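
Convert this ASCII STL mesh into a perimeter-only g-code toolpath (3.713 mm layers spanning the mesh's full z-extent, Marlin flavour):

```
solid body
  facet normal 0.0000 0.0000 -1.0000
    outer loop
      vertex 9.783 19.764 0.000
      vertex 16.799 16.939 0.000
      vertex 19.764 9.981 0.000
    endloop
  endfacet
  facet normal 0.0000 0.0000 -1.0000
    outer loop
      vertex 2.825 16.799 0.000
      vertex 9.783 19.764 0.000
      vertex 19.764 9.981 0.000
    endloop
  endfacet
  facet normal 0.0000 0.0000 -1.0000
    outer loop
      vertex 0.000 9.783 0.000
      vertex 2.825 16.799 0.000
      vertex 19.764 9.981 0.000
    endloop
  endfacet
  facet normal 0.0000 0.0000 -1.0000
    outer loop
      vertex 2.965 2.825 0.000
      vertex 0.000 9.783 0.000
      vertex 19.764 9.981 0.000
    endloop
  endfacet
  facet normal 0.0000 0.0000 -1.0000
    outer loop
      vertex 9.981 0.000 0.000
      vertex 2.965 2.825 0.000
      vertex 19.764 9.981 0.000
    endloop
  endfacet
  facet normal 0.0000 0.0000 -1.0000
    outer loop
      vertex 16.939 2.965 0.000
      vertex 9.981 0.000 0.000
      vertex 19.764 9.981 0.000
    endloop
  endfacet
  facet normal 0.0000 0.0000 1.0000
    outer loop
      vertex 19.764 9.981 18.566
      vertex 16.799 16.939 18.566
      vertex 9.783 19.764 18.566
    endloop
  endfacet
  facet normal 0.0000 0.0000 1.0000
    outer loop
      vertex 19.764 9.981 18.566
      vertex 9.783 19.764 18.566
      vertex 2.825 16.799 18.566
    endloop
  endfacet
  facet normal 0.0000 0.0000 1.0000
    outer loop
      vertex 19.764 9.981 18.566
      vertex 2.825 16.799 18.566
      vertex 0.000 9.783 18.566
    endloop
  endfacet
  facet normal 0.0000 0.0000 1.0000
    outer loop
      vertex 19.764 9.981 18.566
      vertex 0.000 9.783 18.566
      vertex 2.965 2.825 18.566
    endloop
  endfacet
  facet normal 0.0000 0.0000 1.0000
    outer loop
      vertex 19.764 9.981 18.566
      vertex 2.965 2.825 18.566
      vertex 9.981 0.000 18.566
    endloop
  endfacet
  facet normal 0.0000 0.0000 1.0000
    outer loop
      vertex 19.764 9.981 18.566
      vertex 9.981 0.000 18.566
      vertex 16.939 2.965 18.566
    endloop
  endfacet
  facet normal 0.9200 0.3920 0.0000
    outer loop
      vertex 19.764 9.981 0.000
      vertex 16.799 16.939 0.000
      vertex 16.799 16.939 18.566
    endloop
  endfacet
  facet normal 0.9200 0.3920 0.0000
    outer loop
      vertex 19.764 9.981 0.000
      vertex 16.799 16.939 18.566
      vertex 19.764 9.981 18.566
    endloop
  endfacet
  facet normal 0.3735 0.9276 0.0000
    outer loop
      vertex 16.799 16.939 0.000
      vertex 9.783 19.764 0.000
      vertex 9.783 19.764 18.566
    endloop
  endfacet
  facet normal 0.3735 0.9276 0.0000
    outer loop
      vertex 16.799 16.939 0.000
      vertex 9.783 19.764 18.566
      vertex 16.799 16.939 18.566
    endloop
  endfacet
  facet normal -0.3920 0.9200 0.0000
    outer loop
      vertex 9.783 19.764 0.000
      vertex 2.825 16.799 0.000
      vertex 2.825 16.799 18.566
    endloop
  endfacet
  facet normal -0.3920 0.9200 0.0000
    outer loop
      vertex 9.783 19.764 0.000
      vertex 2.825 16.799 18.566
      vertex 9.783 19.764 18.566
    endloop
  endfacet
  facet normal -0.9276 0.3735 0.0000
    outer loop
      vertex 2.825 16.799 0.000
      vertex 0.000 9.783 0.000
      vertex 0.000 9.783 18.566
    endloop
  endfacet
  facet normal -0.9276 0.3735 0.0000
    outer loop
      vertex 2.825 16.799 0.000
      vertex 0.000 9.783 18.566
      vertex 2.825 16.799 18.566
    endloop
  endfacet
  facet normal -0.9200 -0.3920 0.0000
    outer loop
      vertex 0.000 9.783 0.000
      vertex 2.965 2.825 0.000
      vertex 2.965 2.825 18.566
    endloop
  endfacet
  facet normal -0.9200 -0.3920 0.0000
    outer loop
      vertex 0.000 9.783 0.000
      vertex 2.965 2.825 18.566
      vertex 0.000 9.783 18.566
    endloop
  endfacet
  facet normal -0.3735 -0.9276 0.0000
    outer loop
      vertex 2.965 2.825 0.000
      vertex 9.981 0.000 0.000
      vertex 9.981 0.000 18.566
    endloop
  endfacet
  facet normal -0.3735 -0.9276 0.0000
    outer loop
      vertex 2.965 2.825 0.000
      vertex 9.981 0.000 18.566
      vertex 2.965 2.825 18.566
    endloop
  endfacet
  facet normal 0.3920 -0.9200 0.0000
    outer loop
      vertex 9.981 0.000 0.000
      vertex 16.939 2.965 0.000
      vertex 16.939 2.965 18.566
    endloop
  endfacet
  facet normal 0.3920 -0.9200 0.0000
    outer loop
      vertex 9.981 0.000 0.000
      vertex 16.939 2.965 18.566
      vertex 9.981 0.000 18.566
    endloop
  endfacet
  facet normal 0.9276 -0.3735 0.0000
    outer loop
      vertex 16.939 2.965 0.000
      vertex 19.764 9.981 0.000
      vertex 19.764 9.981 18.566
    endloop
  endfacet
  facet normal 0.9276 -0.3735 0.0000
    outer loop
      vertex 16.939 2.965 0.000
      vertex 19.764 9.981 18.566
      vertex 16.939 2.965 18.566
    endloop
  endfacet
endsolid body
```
; perimeter-only toolpath
G21 ; units = mm
G90 ; absolute positioning
G28 ; home
; layer 1
G0 Z3.713
G0 X19.764 Y9.981
G1 X16.799 Y16.939
G1 X9.783 Y19.764
G1 X2.825 Y16.799
G1 X0.000 Y9.783
G1 X2.965 Y2.825
G1 X9.981 Y0.000
G1 X16.939 Y2.965
G1 X19.764 Y9.981
; layer 2
G0 Z7.426
G0 X19.764 Y9.981
G1 X16.799 Y16.939
G1 X9.783 Y19.764
G1 X2.825 Y16.799
G1 X0.000 Y9.783
G1 X2.965 Y2.825
G1 X9.981 Y0.000
G1 X16.939 Y2.965
G1 X19.764 Y9.981
; layer 3
G0 Z11.140
G0 X19.764 Y9.981
G1 X16.799 Y16.939
G1 X9.783 Y19.764
G1 X2.825 Y16.799
G1 X0.000 Y9.783
G1 X2.965 Y2.825
G1 X9.981 Y0.000
G1 X16.939 Y2.965
G1 X19.764 Y9.981
; layer 4
G0 Z14.853
G0 X19.764 Y9.981
G1 X16.799 Y16.939
G1 X9.783 Y19.764
G1 X2.825 Y16.799
G1 X0.000 Y9.783
G1 X2.965 Y2.825
G1 X9.981 Y0.000
G1 X16.939 Y2.965
G1 X19.764 Y9.981
; layer 5
G0 Z18.566
G0 X19.764 Y9.981
G1 X16.799 Y16.939
G1 X9.783 Y19.764
G1 X2.825 Y16.799
G1 X0.000 Y9.783
G1 X2.965 Y2.825
G1 X9.981 Y0.000
G1 X16.939 Y2.965
G1 X19.764 Y9.981
M2 ; end

The solid is a regular 8-sided prism (a cylinder approximated with 8 flat sides), circumscribed radius ≈ 9.88 mm, height ≈ 18.6 mm. Slicing at Δz = 3.713 mm — 5 equal slices spanning the solid's height, so layer i sits at z = i·h/5 — gives 5 non-empty perimeters. Each is a 8-segment closed polygon; G0 lifts to the layer z and rapids to the start vertex, then G1 traces the edges.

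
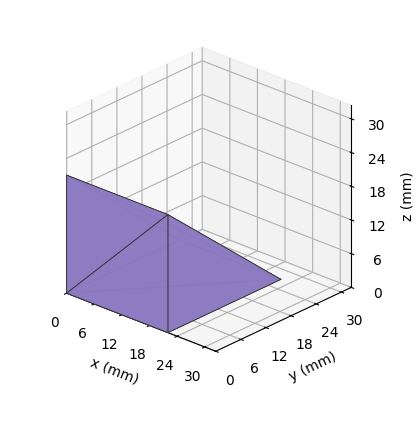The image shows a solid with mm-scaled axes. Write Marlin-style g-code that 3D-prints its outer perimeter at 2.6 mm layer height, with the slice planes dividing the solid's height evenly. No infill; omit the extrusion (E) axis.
Reading the render: the shape is a wedge (ramp): 22 × 27 mm base, rising to 21 mm along the y=0 edge and sloping linearly to z=0 at y=27 (dimensions read to the nearest mm from the axis ticks). For the g-code, the solid's height is divided into equal slices at the stated Δz and each level perimeter traced with G1 moves after a G0 lift.

; perimeter-only toolpath
G21 ; units = mm
G90 ; absolute positioning
G28 ; home
; layer 1
G0 Z2.6
G0 X0.0 Y0.0
G1 X22.0 Y0.0
G1 X22.0 Y23.6
G1 X0.0 Y23.6
G1 X0.0 Y0.0
; layer 2
G0 Z5.2
G0 X0.0 Y0.0
G1 X22.0 Y0.0
G1 X22.0 Y20.2
G1 X0.0 Y20.2
G1 X0.0 Y0.0
; layer 3
G0 Z7.9
G0 X0.0 Y0.0
G1 X22.0 Y0.0
G1 X22.0 Y16.9
G1 X0.0 Y16.9
G1 X0.0 Y0.0
; layer 4
G0 Z10.5
G0 X0.0 Y0.0
G1 X22.0 Y0.0
G1 X22.0 Y13.5
G1 X0.0 Y13.5
G1 X0.0 Y0.0
; layer 5
G0 Z13.1
G0 X0.0 Y0.0
G1 X22.0 Y0.0
G1 X22.0 Y10.1
G1 X0.0 Y10.1
G1 X0.0 Y0.0
; layer 6
G0 Z15.8
G0 X0.0 Y0.0
G1 X22.0 Y0.0
G1 X22.0 Y6.8
G1 X0.0 Y6.8
G1 X0.0 Y0.0
; layer 7
G0 Z18.4
G0 X0.0 Y0.0
G1 X22.0 Y0.0
G1 X22.0 Y3.4
G1 X0.0 Y3.4
G1 X0.0 Y0.0
M2 ; end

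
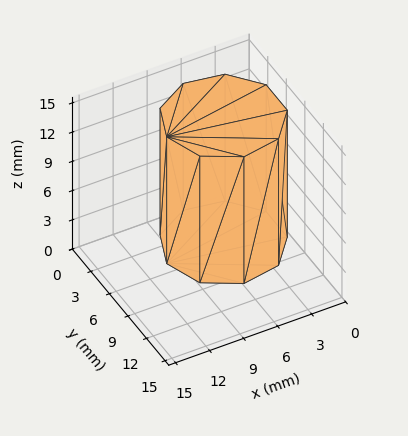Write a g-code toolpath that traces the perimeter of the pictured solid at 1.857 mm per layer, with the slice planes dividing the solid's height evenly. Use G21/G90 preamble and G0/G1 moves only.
Reading the render: the shape is a regular 9-sided prism (a cylinder approximated with 9 flat sides), circumscribed radius ≈ 5 mm, height ≈ 13 mm (dimensions read to the nearest mm from the axis ticks). For the g-code, the solid's height is divided into equal slices at the stated Δz and each level perimeter traced with G1 moves after a G0 lift.

; perimeter-only toolpath
G21 ; units = mm
G90 ; absolute positioning
G28 ; home
; layer 1
G0 Z1.857
G0 X10.000 Y5.000
G1 X8.830 Y8.214
G1 X5.868 Y9.924
G1 X2.500 Y9.330
G1 X0.302 Y6.710
G1 X0.302 Y3.290
G1 X2.500 Y0.670
G1 X5.868 Y0.076
G1 X8.830 Y1.786
G1 X10.000 Y5.000
; layer 2
G0 Z3.714
G0 X10.000 Y5.000
G1 X8.830 Y8.214
G1 X5.868 Y9.924
G1 X2.500 Y9.330
G1 X0.302 Y6.710
G1 X0.302 Y3.290
G1 X2.500 Y0.670
G1 X5.868 Y0.076
G1 X8.830 Y1.786
G1 X10.000 Y5.000
; layer 3
G0 Z5.571
G0 X10.000 Y5.000
G1 X8.830 Y8.214
G1 X5.868 Y9.924
G1 X2.500 Y9.330
G1 X0.302 Y6.710
G1 X0.302 Y3.290
G1 X2.500 Y0.670
G1 X5.868 Y0.076
G1 X8.830 Y1.786
G1 X10.000 Y5.000
; layer 4
G0 Z7.429
G0 X10.000 Y5.000
G1 X8.830 Y8.214
G1 X5.868 Y9.924
G1 X2.500 Y9.330
G1 X0.302 Y6.710
G1 X0.302 Y3.290
G1 X2.500 Y0.670
G1 X5.868 Y0.076
G1 X8.830 Y1.786
G1 X10.000 Y5.000
; layer 5
G0 Z9.286
G0 X10.000 Y5.000
G1 X8.830 Y8.214
G1 X5.868 Y9.924
G1 X2.500 Y9.330
G1 X0.302 Y6.710
G1 X0.302 Y3.290
G1 X2.500 Y0.670
G1 X5.868 Y0.076
G1 X8.830 Y1.786
G1 X10.000 Y5.000
; layer 6
G0 Z11.143
G0 X10.000 Y5.000
G1 X8.830 Y8.214
G1 X5.868 Y9.924
G1 X2.500 Y9.330
G1 X0.302 Y6.710
G1 X0.302 Y3.290
G1 X2.500 Y0.670
G1 X5.868 Y0.076
G1 X8.830 Y1.786
G1 X10.000 Y5.000
; layer 7
G0 Z13.000
G0 X10.000 Y5.000
G1 X8.830 Y8.214
G1 X5.868 Y9.924
G1 X2.500 Y9.330
G1 X0.302 Y6.710
G1 X0.302 Y3.290
G1 X2.500 Y0.670
G1 X5.868 Y0.076
G1 X8.830 Y1.786
G1 X10.000 Y5.000
M2 ; end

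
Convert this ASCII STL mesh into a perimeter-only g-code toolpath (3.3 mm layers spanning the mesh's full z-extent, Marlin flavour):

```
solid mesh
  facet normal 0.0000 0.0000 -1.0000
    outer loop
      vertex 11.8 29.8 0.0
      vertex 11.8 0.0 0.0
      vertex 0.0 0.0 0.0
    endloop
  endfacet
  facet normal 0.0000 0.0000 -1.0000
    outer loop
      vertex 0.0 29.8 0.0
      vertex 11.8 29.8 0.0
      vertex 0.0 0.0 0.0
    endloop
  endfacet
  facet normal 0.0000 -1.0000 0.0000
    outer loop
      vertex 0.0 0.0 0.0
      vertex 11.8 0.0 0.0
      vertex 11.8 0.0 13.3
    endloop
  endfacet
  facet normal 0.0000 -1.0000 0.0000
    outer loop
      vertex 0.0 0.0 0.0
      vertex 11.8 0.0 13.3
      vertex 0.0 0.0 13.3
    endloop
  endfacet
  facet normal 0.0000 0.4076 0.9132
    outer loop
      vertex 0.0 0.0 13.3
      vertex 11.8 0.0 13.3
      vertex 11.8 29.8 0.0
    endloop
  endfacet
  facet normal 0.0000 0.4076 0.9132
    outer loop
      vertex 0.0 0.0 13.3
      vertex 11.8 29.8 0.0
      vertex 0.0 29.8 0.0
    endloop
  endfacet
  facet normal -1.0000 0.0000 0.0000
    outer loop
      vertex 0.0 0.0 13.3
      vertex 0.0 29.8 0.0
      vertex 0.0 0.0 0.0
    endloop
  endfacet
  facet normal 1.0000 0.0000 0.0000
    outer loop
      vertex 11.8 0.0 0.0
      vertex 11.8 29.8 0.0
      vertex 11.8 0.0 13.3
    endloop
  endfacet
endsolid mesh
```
; perimeter-only toolpath
G21 ; units = mm
G90 ; absolute positioning
G28 ; home
; layer 1
G0 Z3.3
G0 X0.0 Y0.0
G1 X11.8 Y0.0
G1 X11.8 Y22.4
G1 X0.0 Y22.4
G1 X0.0 Y0.0
; layer 2
G0 Z6.7
G0 X0.0 Y0.0
G1 X11.8 Y0.0
G1 X11.8 Y14.9
G1 X0.0 Y14.9
G1 X0.0 Y0.0
; layer 3
G0 Z10.0
G0 X0.0 Y0.0
G1 X11.8 Y0.0
G1 X11.8 Y7.4
G1 X0.0 Y7.4
G1 X0.0 Y0.0
M2 ; end

The solid is a wedge (ramp): 11.8 × 29.8 mm base, rising to 13.3 mm along the y=0 edge and sloping linearly to z=0 at y=29.8. Slicing at Δz = 3.3 mm — 4 equal slices spanning the solid's height, so layer i sits at z = i·h/4 — gives 3 non-empty perimeters. Each is a 4-segment closed polygon; G0 lifts to the layer z and rapids to the start vertex, then G1 traces the edges. The cross-section shrinks linearly with z (the slice at the apex is degenerate and omitted).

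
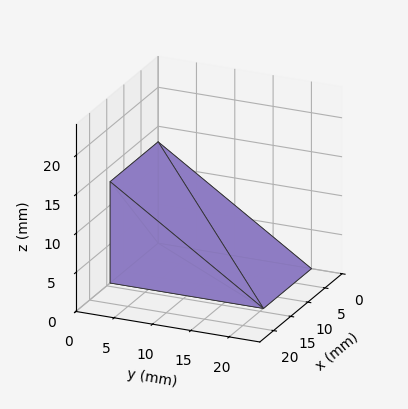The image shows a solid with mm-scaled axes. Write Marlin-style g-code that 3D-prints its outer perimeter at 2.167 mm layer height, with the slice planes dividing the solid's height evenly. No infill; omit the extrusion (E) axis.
Reading the render: the shape is a wedge (ramp): 14 × 20 mm base, rising to 13 mm along the y=0 edge and sloping linearly to z=0 at y=20 (dimensions read to the nearest mm from the axis ticks). For the g-code, the solid's height is divided into equal slices at the stated Δz and each level perimeter traced with G1 moves after a G0 lift.

; perimeter-only toolpath
G21 ; units = mm
G90 ; absolute positioning
G28 ; home
; layer 1
G0 Z2.167
G0 X0.000 Y0.000
G1 X14.000 Y0.000
G1 X14.000 Y16.667
G1 X0.000 Y16.667
G1 X0.000 Y0.000
; layer 2
G0 Z4.333
G0 X0.000 Y0.000
G1 X14.000 Y0.000
G1 X14.000 Y13.333
G1 X0.000 Y13.333
G1 X0.000 Y0.000
; layer 3
G0 Z6.500
G0 X0.000 Y0.000
G1 X14.000 Y0.000
G1 X14.000 Y10.000
G1 X0.000 Y10.000
G1 X0.000 Y0.000
; layer 4
G0 Z8.667
G0 X0.000 Y0.000
G1 X14.000 Y0.000
G1 X14.000 Y6.667
G1 X0.000 Y6.667
G1 X0.000 Y0.000
; layer 5
G0 Z10.833
G0 X0.000 Y0.000
G1 X14.000 Y0.000
G1 X14.000 Y3.333
G1 X0.000 Y3.333
G1 X0.000 Y0.000
M2 ; end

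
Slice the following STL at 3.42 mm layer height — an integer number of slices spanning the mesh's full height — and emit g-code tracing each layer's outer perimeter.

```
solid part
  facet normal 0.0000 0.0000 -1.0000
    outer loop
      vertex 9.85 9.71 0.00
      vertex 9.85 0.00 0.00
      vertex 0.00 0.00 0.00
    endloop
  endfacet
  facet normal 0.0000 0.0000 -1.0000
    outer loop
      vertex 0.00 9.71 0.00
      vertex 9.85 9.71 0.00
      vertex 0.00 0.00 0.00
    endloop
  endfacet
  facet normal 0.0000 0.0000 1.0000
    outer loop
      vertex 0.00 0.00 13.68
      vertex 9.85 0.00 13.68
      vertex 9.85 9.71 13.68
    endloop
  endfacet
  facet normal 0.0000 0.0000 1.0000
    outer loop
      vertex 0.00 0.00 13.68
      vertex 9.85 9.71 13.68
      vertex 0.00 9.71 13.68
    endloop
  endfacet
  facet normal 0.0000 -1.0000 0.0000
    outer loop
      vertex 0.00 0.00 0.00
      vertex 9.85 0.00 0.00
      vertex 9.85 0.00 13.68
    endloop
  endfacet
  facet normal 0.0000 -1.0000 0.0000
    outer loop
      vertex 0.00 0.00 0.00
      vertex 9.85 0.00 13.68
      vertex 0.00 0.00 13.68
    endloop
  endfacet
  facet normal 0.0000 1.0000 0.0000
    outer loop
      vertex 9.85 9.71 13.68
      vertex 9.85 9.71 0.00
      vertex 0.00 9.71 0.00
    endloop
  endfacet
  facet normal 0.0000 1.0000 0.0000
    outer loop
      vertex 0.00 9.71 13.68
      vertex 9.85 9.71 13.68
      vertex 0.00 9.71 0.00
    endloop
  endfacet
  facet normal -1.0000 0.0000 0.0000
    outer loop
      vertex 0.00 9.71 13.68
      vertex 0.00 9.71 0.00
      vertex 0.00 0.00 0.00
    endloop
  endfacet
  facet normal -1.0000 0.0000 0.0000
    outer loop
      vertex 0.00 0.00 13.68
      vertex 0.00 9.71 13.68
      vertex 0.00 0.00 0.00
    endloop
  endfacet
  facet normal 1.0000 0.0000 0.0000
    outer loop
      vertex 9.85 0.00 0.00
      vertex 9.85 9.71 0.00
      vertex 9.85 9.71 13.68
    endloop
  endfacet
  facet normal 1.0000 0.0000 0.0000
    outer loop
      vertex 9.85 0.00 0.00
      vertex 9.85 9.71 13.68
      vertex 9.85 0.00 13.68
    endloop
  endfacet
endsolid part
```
; perimeter-only toolpath
G21 ; units = mm
G90 ; absolute positioning
G28 ; home
; layer 1
G0 Z3.42
G0 X0.00 Y0.00
G1 X9.85 Y0.00
G1 X9.85 Y9.71
G1 X0.00 Y9.71
G1 X0.00 Y0.00
; layer 2
G0 Z6.84
G0 X0.00 Y0.00
G1 X9.85 Y0.00
G1 X9.85 Y9.71
G1 X0.00 Y9.71
G1 X0.00 Y0.00
; layer 3
G0 Z10.26
G0 X0.00 Y0.00
G1 X9.85 Y0.00
G1 X9.85 Y9.71
G1 X0.00 Y9.71
G1 X0.00 Y0.00
; layer 4
G0 Z13.68
G0 X0.00 Y0.00
G1 X9.85 Y0.00
G1 X9.85 Y9.71
G1 X0.00 Y9.71
G1 X0.00 Y0.00
M2 ; end

The solid is a rectangular box, roughly 9.85 × 9.71 mm footprint and 13.7 mm tall. Slicing at Δz = 3.42 mm — 4 equal slices spanning the solid's height, so layer i sits at z = i·h/4 — gives 4 non-empty perimeters. Each is a 4-segment closed polygon; G0 lifts to the layer z and rapids to the start vertex, then G1 traces the edges.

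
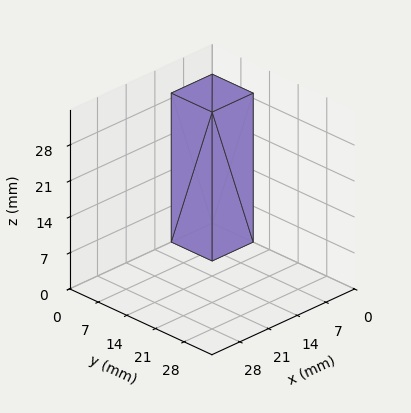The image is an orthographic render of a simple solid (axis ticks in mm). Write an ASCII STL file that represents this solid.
Reading the render: the shape is a rectangular box, roughly 10 × 10 mm footprint and 29 mm tall (dimensions read to the nearest mm from the axis ticks). For the STL, each face is triangulated and given an outward normal.

solid part
  facet normal 0.0000 0.0000 -1.0000
    outer loop
      vertex 10.00 10.00 0.00
      vertex 10.00 0.00 0.00
      vertex 0.00 0.00 0.00
    endloop
  endfacet
  facet normal 0.0000 0.0000 -1.0000
    outer loop
      vertex 0.00 10.00 0.00
      vertex 10.00 10.00 0.00
      vertex 0.00 0.00 0.00
    endloop
  endfacet
  facet normal 0.0000 0.0000 1.0000
    outer loop
      vertex 0.00 0.00 29.00
      vertex 10.00 0.00 29.00
      vertex 10.00 10.00 29.00
    endloop
  endfacet
  facet normal 0.0000 0.0000 1.0000
    outer loop
      vertex 0.00 0.00 29.00
      vertex 10.00 10.00 29.00
      vertex 0.00 10.00 29.00
    endloop
  endfacet
  facet normal 0.0000 -1.0000 0.0000
    outer loop
      vertex 0.00 0.00 0.00
      vertex 10.00 0.00 0.00
      vertex 10.00 0.00 29.00
    endloop
  endfacet
  facet normal 0.0000 -1.0000 0.0000
    outer loop
      vertex 0.00 0.00 0.00
      vertex 10.00 0.00 29.00
      vertex 0.00 0.00 29.00
    endloop
  endfacet
  facet normal 0.0000 1.0000 0.0000
    outer loop
      vertex 10.00 10.00 29.00
      vertex 10.00 10.00 0.00
      vertex 0.00 10.00 0.00
    endloop
  endfacet
  facet normal 0.0000 1.0000 0.0000
    outer loop
      vertex 0.00 10.00 29.00
      vertex 10.00 10.00 29.00
      vertex 0.00 10.00 0.00
    endloop
  endfacet
  facet normal -1.0000 0.0000 0.0000
    outer loop
      vertex 0.00 10.00 29.00
      vertex 0.00 10.00 0.00
      vertex 0.00 0.00 0.00
    endloop
  endfacet
  facet normal -1.0000 0.0000 0.0000
    outer loop
      vertex 0.00 0.00 29.00
      vertex 0.00 10.00 29.00
      vertex 0.00 0.00 0.00
    endloop
  endfacet
  facet normal 1.0000 0.0000 0.0000
    outer loop
      vertex 10.00 0.00 0.00
      vertex 10.00 10.00 0.00
      vertex 10.00 10.00 29.00
    endloop
  endfacet
  facet normal 1.0000 0.0000 0.0000
    outer loop
      vertex 10.00 0.00 0.00
      vertex 10.00 10.00 29.00
      vertex 10.00 0.00 29.00
    endloop
  endfacet
endsolid part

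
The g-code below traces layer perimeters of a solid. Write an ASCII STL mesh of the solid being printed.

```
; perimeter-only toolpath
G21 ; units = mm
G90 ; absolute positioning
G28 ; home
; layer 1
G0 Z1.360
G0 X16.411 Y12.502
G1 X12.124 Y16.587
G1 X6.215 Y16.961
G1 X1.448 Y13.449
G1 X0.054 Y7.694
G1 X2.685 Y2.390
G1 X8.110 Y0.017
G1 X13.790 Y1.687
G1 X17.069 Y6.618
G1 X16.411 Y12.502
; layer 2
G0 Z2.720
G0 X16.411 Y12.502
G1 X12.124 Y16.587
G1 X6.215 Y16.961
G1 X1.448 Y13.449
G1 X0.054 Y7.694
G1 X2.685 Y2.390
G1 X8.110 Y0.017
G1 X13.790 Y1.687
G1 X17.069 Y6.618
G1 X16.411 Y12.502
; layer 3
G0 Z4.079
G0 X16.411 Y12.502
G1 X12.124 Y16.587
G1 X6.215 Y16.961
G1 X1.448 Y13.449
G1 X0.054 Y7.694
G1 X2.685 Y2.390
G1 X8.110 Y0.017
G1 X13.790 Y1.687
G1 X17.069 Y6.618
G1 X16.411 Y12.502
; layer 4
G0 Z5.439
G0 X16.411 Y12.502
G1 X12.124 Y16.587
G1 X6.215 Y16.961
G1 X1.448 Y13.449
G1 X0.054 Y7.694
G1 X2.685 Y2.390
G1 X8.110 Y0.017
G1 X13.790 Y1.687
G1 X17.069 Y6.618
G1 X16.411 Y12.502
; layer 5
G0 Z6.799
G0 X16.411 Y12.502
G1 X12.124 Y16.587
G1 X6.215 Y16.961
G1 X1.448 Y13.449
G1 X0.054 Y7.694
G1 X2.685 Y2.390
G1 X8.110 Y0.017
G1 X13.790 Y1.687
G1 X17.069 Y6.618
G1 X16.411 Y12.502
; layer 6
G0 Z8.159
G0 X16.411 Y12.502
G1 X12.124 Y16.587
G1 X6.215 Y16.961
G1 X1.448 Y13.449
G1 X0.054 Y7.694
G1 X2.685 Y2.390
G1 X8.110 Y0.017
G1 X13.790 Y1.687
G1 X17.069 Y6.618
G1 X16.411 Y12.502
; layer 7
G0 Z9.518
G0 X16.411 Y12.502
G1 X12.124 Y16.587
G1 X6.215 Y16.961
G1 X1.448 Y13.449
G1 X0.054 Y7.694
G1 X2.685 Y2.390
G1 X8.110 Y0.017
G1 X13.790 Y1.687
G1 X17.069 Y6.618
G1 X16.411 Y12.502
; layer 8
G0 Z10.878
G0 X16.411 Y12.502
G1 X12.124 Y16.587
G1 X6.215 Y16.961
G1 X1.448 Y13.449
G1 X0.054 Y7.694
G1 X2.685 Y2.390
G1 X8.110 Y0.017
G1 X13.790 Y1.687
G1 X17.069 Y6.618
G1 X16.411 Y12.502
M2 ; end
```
solid part
  facet normal 0.0000 0.0000 -1.0000
    outer loop
      vertex 6.215 16.961 0.000
      vertex 12.124 16.587 0.000
      vertex 16.411 12.502 0.000
    endloop
  endfacet
  facet normal 0.0000 0.0000 -1.0000
    outer loop
      vertex 1.448 13.449 0.000
      vertex 6.215 16.961 0.000
      vertex 16.411 12.502 0.000
    endloop
  endfacet
  facet normal 0.0000 0.0000 -1.0000
    outer loop
      vertex 0.054 7.694 0.000
      vertex 1.448 13.449 0.000
      vertex 16.411 12.502 0.000
    endloop
  endfacet
  facet normal 0.0000 0.0000 -1.0000
    outer loop
      vertex 2.685 2.390 0.000
      vertex 0.054 7.694 0.000
      vertex 16.411 12.502 0.000
    endloop
  endfacet
  facet normal 0.0000 0.0000 -1.0000
    outer loop
      vertex 8.110 0.017 0.000
      vertex 2.685 2.390 0.000
      vertex 16.411 12.502 0.000
    endloop
  endfacet
  facet normal 0.0000 0.0000 -1.0000
    outer loop
      vertex 13.790 1.687 0.000
      vertex 8.110 0.017 0.000
      vertex 16.411 12.502 0.000
    endloop
  endfacet
  facet normal 0.0000 0.0000 -1.0000
    outer loop
      vertex 17.069 6.618 0.000
      vertex 13.790 1.687 0.000
      vertex 16.411 12.502 0.000
    endloop
  endfacet
  facet normal 0.0000 0.0000 1.0000
    outer loop
      vertex 16.411 12.502 10.878
      vertex 12.124 16.587 10.878
      vertex 6.215 16.961 10.878
    endloop
  endfacet
  facet normal 0.0000 0.0000 1.0000
    outer loop
      vertex 16.411 12.502 10.878
      vertex 6.215 16.961 10.878
      vertex 1.448 13.449 10.878
    endloop
  endfacet
  facet normal 0.0000 0.0000 1.0000
    outer loop
      vertex 16.411 12.502 10.878
      vertex 1.448 13.449 10.878
      vertex 0.054 7.694 10.878
    endloop
  endfacet
  facet normal 0.0000 0.0000 1.0000
    outer loop
      vertex 16.411 12.502 10.878
      vertex 0.054 7.694 10.878
      vertex 2.685 2.390 10.878
    endloop
  endfacet
  facet normal 0.0000 0.0000 1.0000
    outer loop
      vertex 16.411 12.502 10.878
      vertex 2.685 2.390 10.878
      vertex 8.110 0.017 10.878
    endloop
  endfacet
  facet normal 0.0000 0.0000 1.0000
    outer loop
      vertex 16.411 12.502 10.878
      vertex 8.110 0.017 10.878
      vertex 13.790 1.687 10.878
    endloop
  endfacet
  facet normal 0.0000 0.0000 1.0000
    outer loop
      vertex 16.411 12.502 10.878
      vertex 13.790 1.687 10.878
      vertex 17.069 6.618 10.878
    endloop
  endfacet
  facet normal 0.6898 0.7240 0.0000
    outer loop
      vertex 16.411 12.502 0.000
      vertex 12.124 16.587 0.000
      vertex 12.124 16.587 10.878
    endloop
  endfacet
  facet normal 0.6898 0.7240 0.0000
    outer loop
      vertex 16.411 12.502 0.000
      vertex 12.124 16.587 10.878
      vertex 16.411 12.502 10.878
    endloop
  endfacet
  facet normal 0.0632 0.9980 0.0000
    outer loop
      vertex 12.124 16.587 0.000
      vertex 6.215 16.961 0.000
      vertex 6.215 16.961 10.878
    endloop
  endfacet
  facet normal 0.0632 0.9980 0.0000
    outer loop
      vertex 12.124 16.587 0.000
      vertex 6.215 16.961 10.878
      vertex 12.124 16.587 10.878
    endloop
  endfacet
  facet normal -0.5931 0.8051 0.0000
    outer loop
      vertex 6.215 16.961 0.000
      vertex 1.448 13.449 0.000
      vertex 1.448 13.449 10.878
    endloop
  endfacet
  facet normal -0.5931 0.8051 0.0000
    outer loop
      vertex 6.215 16.961 0.000
      vertex 1.448 13.449 10.878
      vertex 6.215 16.961 10.878
    endloop
  endfacet
  facet normal -0.9719 0.2354 0.0000
    outer loop
      vertex 1.448 13.449 0.000
      vertex 0.054 7.694 0.000
      vertex 0.054 7.694 10.878
    endloop
  endfacet
  facet normal -0.9719 0.2354 0.0000
    outer loop
      vertex 1.448 13.449 0.000
      vertex 0.054 7.694 10.878
      vertex 1.448 13.449 10.878
    endloop
  endfacet
  facet normal -0.8958 -0.4444 0.0000
    outer loop
      vertex 0.054 7.694 0.000
      vertex 2.685 2.390 0.000
      vertex 2.685 2.390 10.878
    endloop
  endfacet
  facet normal -0.8958 -0.4444 0.0000
    outer loop
      vertex 0.054 7.694 0.000
      vertex 2.685 2.390 10.878
      vertex 0.054 7.694 10.878
    endloop
  endfacet
  facet normal -0.4008 -0.9162 0.0000
    outer loop
      vertex 2.685 2.390 0.000
      vertex 8.110 0.017 0.000
      vertex 8.110 0.017 10.878
    endloop
  endfacet
  facet normal -0.4008 -0.9162 0.0000
    outer loop
      vertex 2.685 2.390 0.000
      vertex 8.110 0.017 10.878
      vertex 2.685 2.390 10.878
    endloop
  endfacet
  facet normal 0.2821 -0.9594 0.0000
    outer loop
      vertex 8.110 0.017 0.000
      vertex 13.790 1.687 0.000
      vertex 13.790 1.687 10.878
    endloop
  endfacet
  facet normal 0.2821 -0.9594 0.0000
    outer loop
      vertex 8.110 0.017 0.000
      vertex 13.790 1.687 10.878
      vertex 8.110 0.017 10.878
    endloop
  endfacet
  facet normal 0.8327 -0.5537 0.0000
    outer loop
      vertex 13.790 1.687 0.000
      vertex 17.069 6.618 0.000
      vertex 17.069 6.618 10.878
    endloop
  endfacet
  facet normal 0.8327 -0.5537 0.0000
    outer loop
      vertex 13.790 1.687 0.000
      vertex 17.069 6.618 10.878
      vertex 13.790 1.687 10.878
    endloop
  endfacet
  facet normal 0.9938 0.1111 0.0000
    outer loop
      vertex 17.069 6.618 0.000
      vertex 16.411 12.502 0.000
      vertex 16.411 12.502 10.878
    endloop
  endfacet
  facet normal 0.9938 0.1111 0.0000
    outer loop
      vertex 17.069 6.618 0.000
      vertex 16.411 12.502 10.878
      vertex 17.069 6.618 10.878
    endloop
  endfacet
endsolid part

The G0 Z moves step by Δz≈1.360 mm. Every layer's G1 loop is the same polygon, so the solid is a straight extrusion of it from z=0 to z≈10.9. Closing with flat bottom and top caps and triangulating gives 32 facets — a regular 9-sided prism (a cylinder approximated with 9 flat sides), circumscribed radius ≈ 8.66 mm, height ≈ 10.9 mm.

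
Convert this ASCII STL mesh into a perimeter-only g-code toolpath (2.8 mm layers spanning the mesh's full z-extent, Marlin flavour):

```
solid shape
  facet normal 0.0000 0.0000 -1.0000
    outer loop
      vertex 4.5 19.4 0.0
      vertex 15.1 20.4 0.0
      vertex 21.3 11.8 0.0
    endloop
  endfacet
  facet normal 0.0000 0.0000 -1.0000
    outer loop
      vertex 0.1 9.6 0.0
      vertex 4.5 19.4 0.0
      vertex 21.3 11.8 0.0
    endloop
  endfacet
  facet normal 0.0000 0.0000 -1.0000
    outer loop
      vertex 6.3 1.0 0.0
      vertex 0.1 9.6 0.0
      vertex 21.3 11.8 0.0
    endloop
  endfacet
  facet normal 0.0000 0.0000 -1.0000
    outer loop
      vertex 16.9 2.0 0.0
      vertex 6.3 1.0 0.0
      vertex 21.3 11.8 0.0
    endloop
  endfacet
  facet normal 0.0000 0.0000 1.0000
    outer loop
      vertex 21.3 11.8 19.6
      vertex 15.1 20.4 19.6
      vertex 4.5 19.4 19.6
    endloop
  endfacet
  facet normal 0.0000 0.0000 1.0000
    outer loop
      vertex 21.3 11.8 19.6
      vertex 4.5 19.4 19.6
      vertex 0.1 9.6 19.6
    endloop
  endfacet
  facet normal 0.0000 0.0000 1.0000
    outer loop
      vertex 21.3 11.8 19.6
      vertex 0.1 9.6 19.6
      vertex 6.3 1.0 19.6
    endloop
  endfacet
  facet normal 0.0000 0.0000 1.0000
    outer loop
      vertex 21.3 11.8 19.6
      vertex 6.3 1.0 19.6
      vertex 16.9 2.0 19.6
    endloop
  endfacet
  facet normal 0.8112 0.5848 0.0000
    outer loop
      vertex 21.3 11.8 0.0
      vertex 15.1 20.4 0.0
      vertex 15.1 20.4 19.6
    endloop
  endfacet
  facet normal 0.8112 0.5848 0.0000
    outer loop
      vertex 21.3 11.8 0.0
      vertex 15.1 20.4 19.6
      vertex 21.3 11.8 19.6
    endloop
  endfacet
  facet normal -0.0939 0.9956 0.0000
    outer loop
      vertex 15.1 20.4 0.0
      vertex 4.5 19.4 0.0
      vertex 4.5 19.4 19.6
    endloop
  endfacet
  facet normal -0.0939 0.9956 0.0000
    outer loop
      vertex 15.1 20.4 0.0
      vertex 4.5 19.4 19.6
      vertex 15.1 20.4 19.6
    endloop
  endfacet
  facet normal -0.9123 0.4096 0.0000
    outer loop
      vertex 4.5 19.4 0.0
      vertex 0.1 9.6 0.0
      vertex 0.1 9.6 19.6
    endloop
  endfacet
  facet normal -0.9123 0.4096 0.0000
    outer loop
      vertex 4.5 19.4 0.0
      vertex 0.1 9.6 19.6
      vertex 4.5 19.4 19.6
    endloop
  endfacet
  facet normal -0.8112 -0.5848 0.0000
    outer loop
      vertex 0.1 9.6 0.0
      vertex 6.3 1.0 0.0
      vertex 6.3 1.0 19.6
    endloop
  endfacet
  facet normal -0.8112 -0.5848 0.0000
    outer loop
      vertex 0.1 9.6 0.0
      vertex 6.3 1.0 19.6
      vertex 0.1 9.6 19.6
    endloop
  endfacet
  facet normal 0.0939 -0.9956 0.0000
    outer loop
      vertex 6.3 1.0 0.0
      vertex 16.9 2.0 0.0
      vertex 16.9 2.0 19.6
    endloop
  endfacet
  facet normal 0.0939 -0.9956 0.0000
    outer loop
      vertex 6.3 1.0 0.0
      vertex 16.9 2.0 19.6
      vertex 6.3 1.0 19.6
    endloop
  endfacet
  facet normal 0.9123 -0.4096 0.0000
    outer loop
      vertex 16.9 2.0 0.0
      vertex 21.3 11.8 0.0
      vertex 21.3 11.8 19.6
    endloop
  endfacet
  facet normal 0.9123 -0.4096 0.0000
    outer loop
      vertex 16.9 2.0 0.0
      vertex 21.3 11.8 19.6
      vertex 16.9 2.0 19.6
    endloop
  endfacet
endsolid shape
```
; perimeter-only toolpath
G21 ; units = mm
G90 ; absolute positioning
G28 ; home
; layer 1
G0 Z2.8
G0 X21.3 Y11.8
G1 X15.1 Y20.4
G1 X4.5 Y19.4
G1 X0.1 Y9.6
G1 X6.3 Y1.0
G1 X16.9 Y2.0
G1 X21.3 Y11.8
; layer 2
G0 Z5.6
G0 X21.3 Y11.8
G1 X15.1 Y20.4
G1 X4.5 Y19.4
G1 X0.1 Y9.6
G1 X6.3 Y1.0
G1 X16.9 Y2.0
G1 X21.3 Y11.8
; layer 3
G0 Z8.4
G0 X21.3 Y11.8
G1 X15.1 Y20.4
G1 X4.5 Y19.4
G1 X0.1 Y9.6
G1 X6.3 Y1.0
G1 X16.9 Y2.0
G1 X21.3 Y11.8
; layer 4
G0 Z11.2
G0 X21.3 Y11.8
G1 X15.1 Y20.4
G1 X4.5 Y19.4
G1 X0.1 Y9.6
G1 X6.3 Y1.0
G1 X16.9 Y2.0
G1 X21.3 Y11.8
; layer 5
G0 Z14.0
G0 X21.3 Y11.8
G1 X15.1 Y20.4
G1 X4.5 Y19.4
G1 X0.1 Y9.6
G1 X6.3 Y1.0
G1 X16.9 Y2.0
G1 X21.3 Y11.8
; layer 6
G0 Z16.8
G0 X21.3 Y11.8
G1 X15.1 Y20.4
G1 X4.5 Y19.4
G1 X0.1 Y9.6
G1 X6.3 Y1.0
G1 X16.9 Y2.0
G1 X21.3 Y11.8
; layer 7
G0 Z19.6
G0 X21.3 Y11.8
G1 X15.1 Y20.4
G1 X4.5 Y19.4
G1 X0.1 Y9.6
G1 X6.3 Y1.0
G1 X16.9 Y2.0
G1 X21.3 Y11.8
M2 ; end

The solid is a regular 6-sided prism (a cylinder approximated with 6 flat sides), circumscribed radius ≈ 10.7 mm, height ≈ 19.6 mm. Slicing at Δz = 2.8 mm — 7 equal slices spanning the solid's height, so layer i sits at z = i·h/7 — gives 7 non-empty perimeters. Each is a 6-segment closed polygon; G0 lifts to the layer z and rapids to the start vertex, then G1 traces the edges.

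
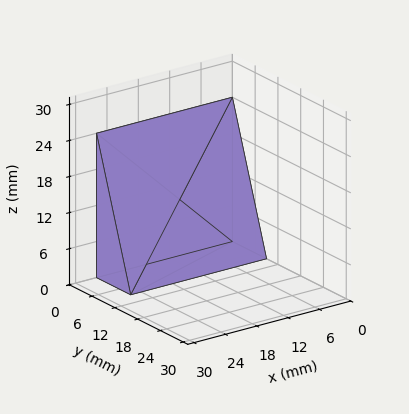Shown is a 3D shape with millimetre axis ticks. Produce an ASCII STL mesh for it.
Reading the render: the shape is a wedge (ramp): 26 × 9 mm base, rising to 24 mm along the y=0 edge and sloping linearly to z=0 at y=9 (dimensions read to the nearest mm from the axis ticks). For the STL, each face is triangulated and given an outward normal.

solid part
  facet normal 0.0000 0.0000 -1.0000
    outer loop
      vertex 26.000 9.000 0.000
      vertex 26.000 0.000 0.000
      vertex 0.000 0.000 0.000
    endloop
  endfacet
  facet normal 0.0000 0.0000 -1.0000
    outer loop
      vertex 0.000 9.000 0.000
      vertex 26.000 9.000 0.000
      vertex 0.000 0.000 0.000
    endloop
  endfacet
  facet normal 0.0000 -1.0000 0.0000
    outer loop
      vertex 0.000 0.000 0.000
      vertex 26.000 0.000 0.000
      vertex 26.000 0.000 24.000
    endloop
  endfacet
  facet normal 0.0000 -1.0000 0.0000
    outer loop
      vertex 0.000 0.000 0.000
      vertex 26.000 0.000 24.000
      vertex 0.000 0.000 24.000
    endloop
  endfacet
  facet normal 0.0000 0.9363 0.3511
    outer loop
      vertex 0.000 0.000 24.000
      vertex 26.000 0.000 24.000
      vertex 26.000 9.000 0.000
    endloop
  endfacet
  facet normal 0.0000 0.9363 0.3511
    outer loop
      vertex 0.000 0.000 24.000
      vertex 26.000 9.000 0.000
      vertex 0.000 9.000 0.000
    endloop
  endfacet
  facet normal -1.0000 0.0000 0.0000
    outer loop
      vertex 0.000 0.000 24.000
      vertex 0.000 9.000 0.000
      vertex 0.000 0.000 0.000
    endloop
  endfacet
  facet normal 1.0000 0.0000 0.0000
    outer loop
      vertex 26.000 0.000 0.000
      vertex 26.000 9.000 0.000
      vertex 26.000 0.000 24.000
    endloop
  endfacet
endsolid part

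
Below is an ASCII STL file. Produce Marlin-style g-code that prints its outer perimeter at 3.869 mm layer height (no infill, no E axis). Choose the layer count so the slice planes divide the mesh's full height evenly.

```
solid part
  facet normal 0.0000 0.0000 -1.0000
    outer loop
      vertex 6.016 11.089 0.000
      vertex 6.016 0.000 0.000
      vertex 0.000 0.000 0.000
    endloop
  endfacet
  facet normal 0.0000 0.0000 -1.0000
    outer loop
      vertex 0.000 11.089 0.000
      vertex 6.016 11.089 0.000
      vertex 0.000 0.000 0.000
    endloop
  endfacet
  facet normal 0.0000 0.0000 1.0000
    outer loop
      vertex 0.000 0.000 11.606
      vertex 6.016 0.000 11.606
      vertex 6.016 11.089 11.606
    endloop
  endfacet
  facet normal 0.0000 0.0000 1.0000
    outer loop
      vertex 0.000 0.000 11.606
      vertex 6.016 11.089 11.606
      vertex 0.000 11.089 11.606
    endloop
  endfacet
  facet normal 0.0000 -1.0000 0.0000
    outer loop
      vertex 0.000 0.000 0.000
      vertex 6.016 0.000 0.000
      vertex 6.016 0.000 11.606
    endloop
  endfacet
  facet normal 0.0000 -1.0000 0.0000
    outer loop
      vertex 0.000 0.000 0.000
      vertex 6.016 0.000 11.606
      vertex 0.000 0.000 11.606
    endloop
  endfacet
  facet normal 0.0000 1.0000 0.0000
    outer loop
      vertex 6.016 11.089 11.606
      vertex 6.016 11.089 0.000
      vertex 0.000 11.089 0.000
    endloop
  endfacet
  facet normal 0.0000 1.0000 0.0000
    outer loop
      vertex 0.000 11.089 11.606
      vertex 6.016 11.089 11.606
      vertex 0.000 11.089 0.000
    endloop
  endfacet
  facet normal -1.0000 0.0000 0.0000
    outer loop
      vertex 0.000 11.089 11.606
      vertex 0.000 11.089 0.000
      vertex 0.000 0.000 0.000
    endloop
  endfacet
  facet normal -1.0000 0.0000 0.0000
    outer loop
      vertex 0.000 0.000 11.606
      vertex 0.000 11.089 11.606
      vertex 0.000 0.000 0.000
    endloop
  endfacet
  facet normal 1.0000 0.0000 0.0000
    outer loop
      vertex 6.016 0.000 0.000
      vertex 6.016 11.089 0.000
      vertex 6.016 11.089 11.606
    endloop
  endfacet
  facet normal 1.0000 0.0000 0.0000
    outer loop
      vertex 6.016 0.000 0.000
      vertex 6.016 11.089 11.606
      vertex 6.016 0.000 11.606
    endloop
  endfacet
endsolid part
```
; perimeter-only toolpath
G21 ; units = mm
G90 ; absolute positioning
G28 ; home
; layer 1
G0 Z3.869
G0 X0.000 Y0.000
G1 X6.016 Y0.000
G1 X6.016 Y11.089
G1 X0.000 Y11.089
G1 X0.000 Y0.000
; layer 2
G0 Z7.737
G0 X0.000 Y0.000
G1 X6.016 Y0.000
G1 X6.016 Y11.089
G1 X0.000 Y11.089
G1 X0.000 Y0.000
; layer 3
G0 Z11.606
G0 X0.000 Y0.000
G1 X6.016 Y0.000
G1 X6.016 Y11.089
G1 X0.000 Y11.089
G1 X0.000 Y0.000
M2 ; end

The solid is a rectangular box, roughly 6.02 × 11.1 mm footprint and 11.6 mm tall. Slicing at Δz = 3.869 mm — 3 equal slices spanning the solid's height, so layer i sits at z = i·h/3 — gives 3 non-empty perimeters. Each is a 4-segment closed polygon; G0 lifts to the layer z and rapids to the start vertex, then G1 traces the edges.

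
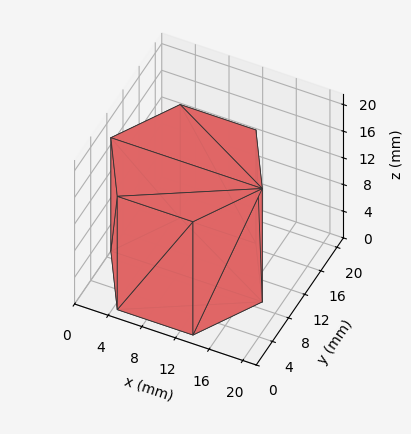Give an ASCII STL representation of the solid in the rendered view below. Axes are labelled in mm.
Reading the render: the shape is a regular 6-sided prism (a cylinder approximated with 6 flat sides), circumscribed radius ≈ 9 mm, height ≈ 17 mm (dimensions read to the nearest mm from the axis ticks). For the STL, each face is triangulated and given an outward normal.

solid part
  facet normal 0.0000 0.0000 -1.0000
    outer loop
      vertex 4.500 16.794 0.000
      vertex 13.500 16.794 0.000
      vertex 18.000 9.000 0.000
    endloop
  endfacet
  facet normal 0.0000 0.0000 -1.0000
    outer loop
      vertex 0.000 9.000 0.000
      vertex 4.500 16.794 0.000
      vertex 18.000 9.000 0.000
    endloop
  endfacet
  facet normal 0.0000 0.0000 -1.0000
    outer loop
      vertex 4.500 1.206 0.000
      vertex 0.000 9.000 0.000
      vertex 18.000 9.000 0.000
    endloop
  endfacet
  facet normal 0.0000 0.0000 -1.0000
    outer loop
      vertex 13.500 1.206 0.000
      vertex 4.500 1.206 0.000
      vertex 18.000 9.000 0.000
    endloop
  endfacet
  facet normal 0.0000 0.0000 1.0000
    outer loop
      vertex 18.000 9.000 17.000
      vertex 13.500 16.794 17.000
      vertex 4.500 16.794 17.000
    endloop
  endfacet
  facet normal 0.0000 0.0000 1.0000
    outer loop
      vertex 18.000 9.000 17.000
      vertex 4.500 16.794 17.000
      vertex 0.000 9.000 17.000
    endloop
  endfacet
  facet normal 0.0000 0.0000 1.0000
    outer loop
      vertex 18.000 9.000 17.000
      vertex 0.000 9.000 17.000
      vertex 4.500 1.206 17.000
    endloop
  endfacet
  facet normal 0.0000 0.0000 1.0000
    outer loop
      vertex 18.000 9.000 17.000
      vertex 4.500 1.206 17.000
      vertex 13.500 1.206 17.000
    endloop
  endfacet
  facet normal 0.8660 0.5000 0.0000
    outer loop
      vertex 18.000 9.000 0.000
      vertex 13.500 16.794 0.000
      vertex 13.500 16.794 17.000
    endloop
  endfacet
  facet normal 0.8660 0.5000 0.0000
    outer loop
      vertex 18.000 9.000 0.000
      vertex 13.500 16.794 17.000
      vertex 18.000 9.000 17.000
    endloop
  endfacet
  facet normal 0.0000 1.0000 0.0000
    outer loop
      vertex 13.500 16.794 0.000
      vertex 4.500 16.794 0.000
      vertex 4.500 16.794 17.000
    endloop
  endfacet
  facet normal 0.0000 1.0000 0.0000
    outer loop
      vertex 13.500 16.794 0.000
      vertex 4.500 16.794 17.000
      vertex 13.500 16.794 17.000
    endloop
  endfacet
  facet normal -0.8660 0.5000 0.0000
    outer loop
      vertex 4.500 16.794 0.000
      vertex 0.000 9.000 0.000
      vertex 0.000 9.000 17.000
    endloop
  endfacet
  facet normal -0.8660 0.5000 0.0000
    outer loop
      vertex 4.500 16.794 0.000
      vertex 0.000 9.000 17.000
      vertex 4.500 16.794 17.000
    endloop
  endfacet
  facet normal -0.8660 -0.5000 0.0000
    outer loop
      vertex 0.000 9.000 0.000
      vertex 4.500 1.206 0.000
      vertex 4.500 1.206 17.000
    endloop
  endfacet
  facet normal -0.8660 -0.5000 0.0000
    outer loop
      vertex 0.000 9.000 0.000
      vertex 4.500 1.206 17.000
      vertex 0.000 9.000 17.000
    endloop
  endfacet
  facet normal 0.0000 -1.0000 0.0000
    outer loop
      vertex 4.500 1.206 0.000
      vertex 13.500 1.206 0.000
      vertex 13.500 1.206 17.000
    endloop
  endfacet
  facet normal 0.0000 -1.0000 0.0000
    outer loop
      vertex 4.500 1.206 0.000
      vertex 13.500 1.206 17.000
      vertex 4.500 1.206 17.000
    endloop
  endfacet
  facet normal 0.8660 -0.5000 0.0000
    outer loop
      vertex 13.500 1.206 0.000
      vertex 18.000 9.000 0.000
      vertex 18.000 9.000 17.000
    endloop
  endfacet
  facet normal 0.8660 -0.5000 0.0000
    outer loop
      vertex 13.500 1.206 0.000
      vertex 18.000 9.000 17.000
      vertex 13.500 1.206 17.000
    endloop
  endfacet
endsolid part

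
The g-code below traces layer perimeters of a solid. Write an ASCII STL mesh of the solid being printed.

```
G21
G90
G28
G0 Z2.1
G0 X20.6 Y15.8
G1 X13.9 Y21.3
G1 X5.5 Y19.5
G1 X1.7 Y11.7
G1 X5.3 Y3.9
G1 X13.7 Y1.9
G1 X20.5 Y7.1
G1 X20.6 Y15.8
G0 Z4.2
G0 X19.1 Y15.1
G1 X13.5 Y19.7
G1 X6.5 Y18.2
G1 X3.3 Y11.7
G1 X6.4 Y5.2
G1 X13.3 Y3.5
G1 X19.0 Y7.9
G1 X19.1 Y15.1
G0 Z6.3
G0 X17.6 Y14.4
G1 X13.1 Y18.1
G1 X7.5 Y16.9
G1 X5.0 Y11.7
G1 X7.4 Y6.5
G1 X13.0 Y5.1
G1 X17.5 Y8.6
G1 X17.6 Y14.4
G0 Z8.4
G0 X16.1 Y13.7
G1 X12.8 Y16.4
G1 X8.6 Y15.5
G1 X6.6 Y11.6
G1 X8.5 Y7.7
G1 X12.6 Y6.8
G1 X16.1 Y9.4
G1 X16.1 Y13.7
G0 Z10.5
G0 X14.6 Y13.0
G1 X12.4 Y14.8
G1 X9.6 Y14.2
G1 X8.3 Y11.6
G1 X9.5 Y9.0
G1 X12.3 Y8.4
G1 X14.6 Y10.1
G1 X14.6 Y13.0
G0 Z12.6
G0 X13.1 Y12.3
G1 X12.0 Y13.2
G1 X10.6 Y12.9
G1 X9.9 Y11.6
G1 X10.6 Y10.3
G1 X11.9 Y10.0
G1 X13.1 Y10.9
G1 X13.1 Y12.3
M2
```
solid part
  facet normal 0.0000 0.0000 -1.0000
    outer loop
      vertex 4.5 20.8 0.0
      vertex 14.3 22.9 0.0
      vertex 22.1 16.5 0.0
    endloop
  endfacet
  facet normal 0.0000 0.0000 -1.0000
    outer loop
      vertex 0.0 11.7 0.0
      vertex 4.5 20.8 0.0
      vertex 22.1 16.5 0.0
    endloop
  endfacet
  facet normal 0.0000 0.0000 -1.0000
    outer loop
      vertex 4.3 2.6 0.0
      vertex 0.0 11.7 0.0
      vertex 22.1 16.5 0.0
    endloop
  endfacet
  facet normal 0.0000 0.0000 -1.0000
    outer loop
      vertex 14.0 0.3 0.0
      vertex 4.3 2.6 0.0
      vertex 22.1 16.5 0.0
    endloop
  endfacet
  facet normal 0.0000 0.0000 -1.0000
    outer loop
      vertex 22.0 6.4 0.0
      vertex 14.0 0.3 0.0
      vertex 22.1 16.5 0.0
    endloop
  endfacet
  facet normal 0.5170 0.6301 0.5793
    outer loop
      vertex 22.1 16.5 0.0
      vertex 14.3 22.9 0.0
      vertex 11.6 11.6 14.7
    endloop
  endfacet
  facet normal -0.1706 0.7961 0.5806
    outer loop
      vertex 14.3 22.9 0.0
      vertex 4.5 20.8 0.0
      vertex 11.6 11.6 14.7
    endloop
  endfacet
  facet normal -0.7308 0.3614 0.5791
    outer loop
      vertex 4.5 20.8 0.0
      vertex 0.0 11.7 0.0
      vertex 11.6 11.6 14.7
    endloop
  endfacet
  facet normal -0.7370 -0.3483 0.5792
    outer loop
      vertex 0.0 11.7 0.0
      vertex 4.3 2.6 0.0
      vertex 11.6 11.6 14.7
    endloop
  endfacet
  facet normal -0.1881 -0.7933 0.5791
    outer loop
      vertex 4.3 2.6 0.0
      vertex 14.0 0.3 0.0
      vertex 11.6 11.6 14.7
    endloop
  endfacet
  facet normal 0.4943 -0.6483 0.5791
    outer loop
      vertex 14.0 0.3 0.0
      vertex 22.0 6.4 0.0
      vertex 11.6 11.6 14.7
    endloop
  endfacet
  facet normal 0.8150 -0.0081 0.5794
    outer loop
      vertex 22.0 6.4 0.0
      vertex 22.1 16.5 0.0
      vertex 11.6 11.6 14.7
    endloop
  endfacet
endsolid part

The G0 Z moves step by Δz≈2.1 mm. The G1 loops shrink linearly with z, so the solid tapers from its base footprint up to z≈14.7. Closing with a flat bottom cap and the tapered top and triangulating gives 12 facets — a regular 7-sided pyramid, base circumscribed radius ≈ 11.6 mm, apex at z ≈ 14.7 mm.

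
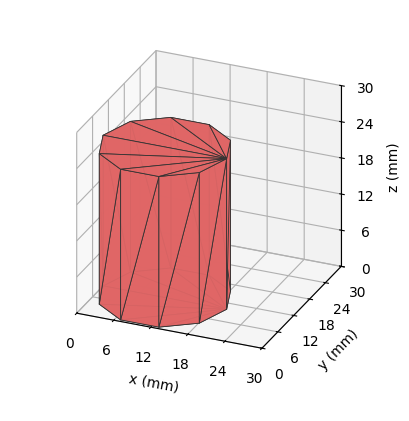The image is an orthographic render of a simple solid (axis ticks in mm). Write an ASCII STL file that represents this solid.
Reading the render: the shape is a regular 10-sided prism (a cylinder approximated with 10 flat sides), circumscribed radius ≈ 10 mm, height ≈ 25 mm (dimensions read to the nearest mm from the axis ticks). For the STL, each face is triangulated and given an outward normal.

solid part
  facet normal 0.0000 0.0000 -1.0000
    outer loop
      vertex 13.1 19.5 0.0
      vertex 18.1 15.9 0.0
      vertex 20.0 10.0 0.0
    endloop
  endfacet
  facet normal 0.0000 0.0000 -1.0000
    outer loop
      vertex 6.9 19.5 0.0
      vertex 13.1 19.5 0.0
      vertex 20.0 10.0 0.0
    endloop
  endfacet
  facet normal 0.0000 0.0000 -1.0000
    outer loop
      vertex 1.9 15.9 0.0
      vertex 6.9 19.5 0.0
      vertex 20.0 10.0 0.0
    endloop
  endfacet
  facet normal 0.0000 0.0000 -1.0000
    outer loop
      vertex 0.0 10.0 0.0
      vertex 1.9 15.9 0.0
      vertex 20.0 10.0 0.0
    endloop
  endfacet
  facet normal 0.0000 0.0000 -1.0000
    outer loop
      vertex 1.9 4.1 0.0
      vertex 0.0 10.0 0.0
      vertex 20.0 10.0 0.0
    endloop
  endfacet
  facet normal 0.0000 0.0000 -1.0000
    outer loop
      vertex 6.9 0.5 0.0
      vertex 1.9 4.1 0.0
      vertex 20.0 10.0 0.0
    endloop
  endfacet
  facet normal 0.0000 0.0000 -1.0000
    outer loop
      vertex 13.1 0.5 0.0
      vertex 6.9 0.5 0.0
      vertex 20.0 10.0 0.0
    endloop
  endfacet
  facet normal 0.0000 0.0000 -1.0000
    outer loop
      vertex 18.1 4.1 0.0
      vertex 13.1 0.5 0.0
      vertex 20.0 10.0 0.0
    endloop
  endfacet
  facet normal 0.0000 0.0000 1.0000
    outer loop
      vertex 20.0 10.0 25.0
      vertex 18.1 15.9 25.0
      vertex 13.1 19.5 25.0
    endloop
  endfacet
  facet normal 0.0000 0.0000 1.0000
    outer loop
      vertex 20.0 10.0 25.0
      vertex 13.1 19.5 25.0
      vertex 6.9 19.5 25.0
    endloop
  endfacet
  facet normal 0.0000 0.0000 1.0000
    outer loop
      vertex 20.0 10.0 25.0
      vertex 6.9 19.5 25.0
      vertex 1.9 15.9 25.0
    endloop
  endfacet
  facet normal 0.0000 0.0000 1.0000
    outer loop
      vertex 20.0 10.0 25.0
      vertex 1.9 15.9 25.0
      vertex 0.0 10.0 25.0
    endloop
  endfacet
  facet normal 0.0000 0.0000 1.0000
    outer loop
      vertex 20.0 10.0 25.0
      vertex 0.0 10.0 25.0
      vertex 1.9 4.1 25.0
    endloop
  endfacet
  facet normal 0.0000 0.0000 1.0000
    outer loop
      vertex 20.0 10.0 25.0
      vertex 1.9 4.1 25.0
      vertex 6.9 0.5 25.0
    endloop
  endfacet
  facet normal 0.0000 0.0000 1.0000
    outer loop
      vertex 20.0 10.0 25.0
      vertex 6.9 0.5 25.0
      vertex 13.1 0.5 25.0
    endloop
  endfacet
  facet normal 0.0000 0.0000 1.0000
    outer loop
      vertex 20.0 10.0 25.0
      vertex 13.1 0.5 25.0
      vertex 18.1 4.1 25.0
    endloop
  endfacet
  facet normal 0.9519 0.3065 0.0000
    outer loop
      vertex 20.0 10.0 0.0
      vertex 18.1 15.9 0.0
      vertex 18.1 15.9 25.0
    endloop
  endfacet
  facet normal 0.9519 0.3065 0.0000
    outer loop
      vertex 20.0 10.0 0.0
      vertex 18.1 15.9 25.0
      vertex 20.0 10.0 25.0
    endloop
  endfacet
  facet normal 0.5843 0.8115 0.0000
    outer loop
      vertex 18.1 15.9 0.0
      vertex 13.1 19.5 0.0
      vertex 13.1 19.5 25.0
    endloop
  endfacet
  facet normal 0.5843 0.8115 0.0000
    outer loop
      vertex 18.1 15.9 0.0
      vertex 13.1 19.5 25.0
      vertex 18.1 15.9 25.0
    endloop
  endfacet
  facet normal 0.0000 1.0000 0.0000
    outer loop
      vertex 13.1 19.5 0.0
      vertex 6.9 19.5 0.0
      vertex 6.9 19.5 25.0
    endloop
  endfacet
  facet normal 0.0000 1.0000 0.0000
    outer loop
      vertex 13.1 19.5 0.0
      vertex 6.9 19.5 25.0
      vertex 13.1 19.5 25.0
    endloop
  endfacet
  facet normal -0.5843 0.8115 0.0000
    outer loop
      vertex 6.9 19.5 0.0
      vertex 1.9 15.9 0.0
      vertex 1.9 15.9 25.0
    endloop
  endfacet
  facet normal -0.5843 0.8115 0.0000
    outer loop
      vertex 6.9 19.5 0.0
      vertex 1.9 15.9 25.0
      vertex 6.9 19.5 25.0
    endloop
  endfacet
  facet normal -0.9519 0.3065 0.0000
    outer loop
      vertex 1.9 15.9 0.0
      vertex 0.0 10.0 0.0
      vertex 0.0 10.0 25.0
    endloop
  endfacet
  facet normal -0.9519 0.3065 0.0000
    outer loop
      vertex 1.9 15.9 0.0
      vertex 0.0 10.0 25.0
      vertex 1.9 15.9 25.0
    endloop
  endfacet
  facet normal -0.9519 -0.3065 0.0000
    outer loop
      vertex 0.0 10.0 0.0
      vertex 1.9 4.1 0.0
      vertex 1.9 4.1 25.0
    endloop
  endfacet
  facet normal -0.9519 -0.3065 0.0000
    outer loop
      vertex 0.0 10.0 0.0
      vertex 1.9 4.1 25.0
      vertex 0.0 10.0 25.0
    endloop
  endfacet
  facet normal -0.5843 -0.8115 0.0000
    outer loop
      vertex 1.9 4.1 0.0
      vertex 6.9 0.5 0.0
      vertex 6.9 0.5 25.0
    endloop
  endfacet
  facet normal -0.5843 -0.8115 0.0000
    outer loop
      vertex 1.9 4.1 0.0
      vertex 6.9 0.5 25.0
      vertex 1.9 4.1 25.0
    endloop
  endfacet
  facet normal 0.0000 -1.0000 0.0000
    outer loop
      vertex 6.9 0.5 0.0
      vertex 13.1 0.5 0.0
      vertex 13.1 0.5 25.0
    endloop
  endfacet
  facet normal 0.0000 -1.0000 0.0000
    outer loop
      vertex 6.9 0.5 0.0
      vertex 13.1 0.5 25.0
      vertex 6.9 0.5 25.0
    endloop
  endfacet
  facet normal 0.5843 -0.8115 0.0000
    outer loop
      vertex 13.1 0.5 0.0
      vertex 18.1 4.1 0.0
      vertex 18.1 4.1 25.0
    endloop
  endfacet
  facet normal 0.5843 -0.8115 0.0000
    outer loop
      vertex 13.1 0.5 0.0
      vertex 18.1 4.1 25.0
      vertex 13.1 0.5 25.0
    endloop
  endfacet
  facet normal 0.9519 -0.3065 0.0000
    outer loop
      vertex 18.1 4.1 0.0
      vertex 20.0 10.0 0.0
      vertex 20.0 10.0 25.0
    endloop
  endfacet
  facet normal 0.9519 -0.3065 0.0000
    outer loop
      vertex 18.1 4.1 0.0
      vertex 20.0 10.0 25.0
      vertex 18.1 4.1 25.0
    endloop
  endfacet
endsolid part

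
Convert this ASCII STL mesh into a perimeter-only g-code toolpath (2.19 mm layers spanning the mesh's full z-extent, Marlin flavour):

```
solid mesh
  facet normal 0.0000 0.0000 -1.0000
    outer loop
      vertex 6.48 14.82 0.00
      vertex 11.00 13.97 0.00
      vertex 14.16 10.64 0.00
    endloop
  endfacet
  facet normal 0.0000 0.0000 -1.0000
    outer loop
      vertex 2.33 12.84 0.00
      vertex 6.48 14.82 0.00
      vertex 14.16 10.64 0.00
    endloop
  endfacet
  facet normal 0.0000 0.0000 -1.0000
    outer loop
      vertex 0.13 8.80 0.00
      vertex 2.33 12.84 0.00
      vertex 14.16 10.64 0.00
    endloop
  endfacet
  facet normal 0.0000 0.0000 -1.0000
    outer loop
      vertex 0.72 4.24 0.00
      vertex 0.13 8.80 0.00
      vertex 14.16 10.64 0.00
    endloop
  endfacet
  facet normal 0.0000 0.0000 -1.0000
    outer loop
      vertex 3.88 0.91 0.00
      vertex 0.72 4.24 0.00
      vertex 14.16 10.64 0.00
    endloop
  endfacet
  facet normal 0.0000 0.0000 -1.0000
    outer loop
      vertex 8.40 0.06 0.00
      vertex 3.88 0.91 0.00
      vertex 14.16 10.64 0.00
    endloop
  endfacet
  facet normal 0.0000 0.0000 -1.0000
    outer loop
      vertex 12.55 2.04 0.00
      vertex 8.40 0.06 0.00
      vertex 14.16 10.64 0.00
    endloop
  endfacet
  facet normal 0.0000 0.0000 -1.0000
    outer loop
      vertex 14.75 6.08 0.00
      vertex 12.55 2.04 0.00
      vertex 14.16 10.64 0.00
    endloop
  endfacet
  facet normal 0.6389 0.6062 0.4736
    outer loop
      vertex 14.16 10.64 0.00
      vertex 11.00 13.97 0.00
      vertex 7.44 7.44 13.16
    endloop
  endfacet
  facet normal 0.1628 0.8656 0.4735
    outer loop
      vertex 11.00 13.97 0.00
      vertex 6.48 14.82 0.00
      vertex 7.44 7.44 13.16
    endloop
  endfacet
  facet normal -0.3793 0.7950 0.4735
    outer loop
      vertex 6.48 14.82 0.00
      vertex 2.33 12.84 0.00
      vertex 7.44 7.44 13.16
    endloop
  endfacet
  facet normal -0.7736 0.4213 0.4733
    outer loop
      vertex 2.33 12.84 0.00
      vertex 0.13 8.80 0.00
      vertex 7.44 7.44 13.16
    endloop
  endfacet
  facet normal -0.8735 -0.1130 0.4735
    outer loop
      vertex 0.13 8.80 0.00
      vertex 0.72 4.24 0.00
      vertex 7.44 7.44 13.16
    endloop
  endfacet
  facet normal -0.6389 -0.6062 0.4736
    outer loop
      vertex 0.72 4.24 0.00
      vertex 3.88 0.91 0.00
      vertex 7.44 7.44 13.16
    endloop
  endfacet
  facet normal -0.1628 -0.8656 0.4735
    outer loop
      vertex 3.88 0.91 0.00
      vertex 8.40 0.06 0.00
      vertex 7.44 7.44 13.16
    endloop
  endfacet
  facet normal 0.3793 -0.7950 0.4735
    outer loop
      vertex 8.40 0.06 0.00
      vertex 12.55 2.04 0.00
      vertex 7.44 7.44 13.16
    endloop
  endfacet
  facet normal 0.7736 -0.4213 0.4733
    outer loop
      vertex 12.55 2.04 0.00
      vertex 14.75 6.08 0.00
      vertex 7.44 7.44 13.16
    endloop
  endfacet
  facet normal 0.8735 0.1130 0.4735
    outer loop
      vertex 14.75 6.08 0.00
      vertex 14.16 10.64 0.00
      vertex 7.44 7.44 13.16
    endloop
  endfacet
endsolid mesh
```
; perimeter-only toolpath
G21 ; units = mm
G90 ; absolute positioning
G28 ; home
; layer 1
G0 Z2.19
G0 X13.04 Y10.11
G1 X10.41 Y12.88
G1 X6.64 Y13.59
G1 X3.18 Y11.94
G1 X1.35 Y8.57
G1 X1.84 Y4.77
G1 X4.47 Y2.00
G1 X8.24 Y1.29
G1 X11.70 Y2.94
G1 X13.53 Y6.31
G1 X13.04 Y10.11
; layer 2
G0 Z4.39
G0 X11.92 Y9.57
G1 X9.81 Y11.79
G1 X6.80 Y12.36
G1 X4.03 Y11.04
G1 X2.57 Y8.35
G1 X2.96 Y5.31
G1 X5.07 Y3.09
G1 X8.08 Y2.52
G1 X10.85 Y3.84
G1 X12.31 Y6.53
G1 X11.92 Y9.57
; layer 3
G0 Z6.58
G0 X10.80 Y9.04
G1 X9.22 Y10.71
G1 X6.96 Y11.13
G1 X4.88 Y10.14
G1 X3.79 Y8.12
G1 X4.08 Y5.84
G1 X5.66 Y4.17
G1 X7.92 Y3.75
G1 X10.00 Y4.74
G1 X11.10 Y6.76
G1 X10.80 Y9.04
; layer 4
G0 Z8.77
G0 X9.68 Y8.51
G1 X8.63 Y9.62
G1 X7.12 Y9.90
G1 X5.74 Y9.24
G1 X5.00 Y7.89
G1 X5.20 Y6.37
G1 X6.25 Y5.26
G1 X7.76 Y4.98
G1 X9.14 Y5.64
G1 X9.88 Y6.99
G1 X9.68 Y8.51
; layer 5
G0 Z10.97
G0 X8.56 Y7.97
G1 X8.03 Y8.53
G1 X7.28 Y8.67
G1 X6.59 Y8.34
G1 X6.22 Y7.67
G1 X6.32 Y6.91
G1 X6.85 Y6.35
G1 X7.60 Y6.21
G1 X8.29 Y6.54
G1 X8.66 Y7.21
G1 X8.56 Y7.97
M2 ; end

The solid is a regular 10-sided pyramid, base circumscribed radius ≈ 7.44 mm, apex at z ≈ 13.2 mm. Slicing at Δz = 2.19 mm — 6 equal slices spanning the solid's height, so layer i sits at z = i·h/6 — gives 5 non-empty perimeters. Each is a 10-segment closed polygon; G0 lifts to the layer z and rapids to the start vertex, then G1 traces the edges. The cross-section shrinks linearly with z (the slice at the apex is degenerate and omitted).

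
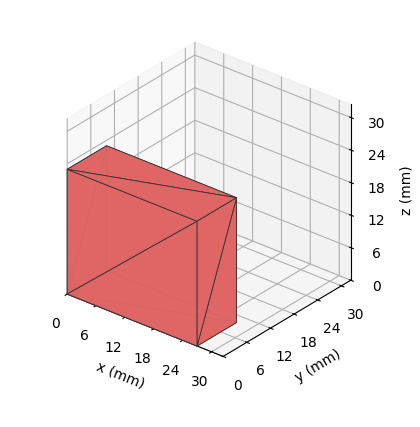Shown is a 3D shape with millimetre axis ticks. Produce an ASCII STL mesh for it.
Reading the render: the shape is a rectangular box, roughly 27 × 10 mm footprint and 23 mm tall (dimensions read to the nearest mm from the axis ticks). For the STL, each face is triangulated and given an outward normal.

solid part
  facet normal 0.0000 0.0000 -1.0000
    outer loop
      vertex 27.00 10.00 0.00
      vertex 27.00 0.00 0.00
      vertex 0.00 0.00 0.00
    endloop
  endfacet
  facet normal 0.0000 0.0000 -1.0000
    outer loop
      vertex 0.00 10.00 0.00
      vertex 27.00 10.00 0.00
      vertex 0.00 0.00 0.00
    endloop
  endfacet
  facet normal 0.0000 0.0000 1.0000
    outer loop
      vertex 0.00 0.00 23.00
      vertex 27.00 0.00 23.00
      vertex 27.00 10.00 23.00
    endloop
  endfacet
  facet normal 0.0000 0.0000 1.0000
    outer loop
      vertex 0.00 0.00 23.00
      vertex 27.00 10.00 23.00
      vertex 0.00 10.00 23.00
    endloop
  endfacet
  facet normal 0.0000 -1.0000 0.0000
    outer loop
      vertex 0.00 0.00 0.00
      vertex 27.00 0.00 0.00
      vertex 27.00 0.00 23.00
    endloop
  endfacet
  facet normal 0.0000 -1.0000 0.0000
    outer loop
      vertex 0.00 0.00 0.00
      vertex 27.00 0.00 23.00
      vertex 0.00 0.00 23.00
    endloop
  endfacet
  facet normal 0.0000 1.0000 0.0000
    outer loop
      vertex 27.00 10.00 23.00
      vertex 27.00 10.00 0.00
      vertex 0.00 10.00 0.00
    endloop
  endfacet
  facet normal 0.0000 1.0000 0.0000
    outer loop
      vertex 0.00 10.00 23.00
      vertex 27.00 10.00 23.00
      vertex 0.00 10.00 0.00
    endloop
  endfacet
  facet normal -1.0000 0.0000 0.0000
    outer loop
      vertex 0.00 10.00 23.00
      vertex 0.00 10.00 0.00
      vertex 0.00 0.00 0.00
    endloop
  endfacet
  facet normal -1.0000 0.0000 0.0000
    outer loop
      vertex 0.00 0.00 23.00
      vertex 0.00 10.00 23.00
      vertex 0.00 0.00 0.00
    endloop
  endfacet
  facet normal 1.0000 0.0000 0.0000
    outer loop
      vertex 27.00 0.00 0.00
      vertex 27.00 10.00 0.00
      vertex 27.00 10.00 23.00
    endloop
  endfacet
  facet normal 1.0000 0.0000 0.0000
    outer loop
      vertex 27.00 0.00 0.00
      vertex 27.00 10.00 23.00
      vertex 27.00 0.00 23.00
    endloop
  endfacet
endsolid part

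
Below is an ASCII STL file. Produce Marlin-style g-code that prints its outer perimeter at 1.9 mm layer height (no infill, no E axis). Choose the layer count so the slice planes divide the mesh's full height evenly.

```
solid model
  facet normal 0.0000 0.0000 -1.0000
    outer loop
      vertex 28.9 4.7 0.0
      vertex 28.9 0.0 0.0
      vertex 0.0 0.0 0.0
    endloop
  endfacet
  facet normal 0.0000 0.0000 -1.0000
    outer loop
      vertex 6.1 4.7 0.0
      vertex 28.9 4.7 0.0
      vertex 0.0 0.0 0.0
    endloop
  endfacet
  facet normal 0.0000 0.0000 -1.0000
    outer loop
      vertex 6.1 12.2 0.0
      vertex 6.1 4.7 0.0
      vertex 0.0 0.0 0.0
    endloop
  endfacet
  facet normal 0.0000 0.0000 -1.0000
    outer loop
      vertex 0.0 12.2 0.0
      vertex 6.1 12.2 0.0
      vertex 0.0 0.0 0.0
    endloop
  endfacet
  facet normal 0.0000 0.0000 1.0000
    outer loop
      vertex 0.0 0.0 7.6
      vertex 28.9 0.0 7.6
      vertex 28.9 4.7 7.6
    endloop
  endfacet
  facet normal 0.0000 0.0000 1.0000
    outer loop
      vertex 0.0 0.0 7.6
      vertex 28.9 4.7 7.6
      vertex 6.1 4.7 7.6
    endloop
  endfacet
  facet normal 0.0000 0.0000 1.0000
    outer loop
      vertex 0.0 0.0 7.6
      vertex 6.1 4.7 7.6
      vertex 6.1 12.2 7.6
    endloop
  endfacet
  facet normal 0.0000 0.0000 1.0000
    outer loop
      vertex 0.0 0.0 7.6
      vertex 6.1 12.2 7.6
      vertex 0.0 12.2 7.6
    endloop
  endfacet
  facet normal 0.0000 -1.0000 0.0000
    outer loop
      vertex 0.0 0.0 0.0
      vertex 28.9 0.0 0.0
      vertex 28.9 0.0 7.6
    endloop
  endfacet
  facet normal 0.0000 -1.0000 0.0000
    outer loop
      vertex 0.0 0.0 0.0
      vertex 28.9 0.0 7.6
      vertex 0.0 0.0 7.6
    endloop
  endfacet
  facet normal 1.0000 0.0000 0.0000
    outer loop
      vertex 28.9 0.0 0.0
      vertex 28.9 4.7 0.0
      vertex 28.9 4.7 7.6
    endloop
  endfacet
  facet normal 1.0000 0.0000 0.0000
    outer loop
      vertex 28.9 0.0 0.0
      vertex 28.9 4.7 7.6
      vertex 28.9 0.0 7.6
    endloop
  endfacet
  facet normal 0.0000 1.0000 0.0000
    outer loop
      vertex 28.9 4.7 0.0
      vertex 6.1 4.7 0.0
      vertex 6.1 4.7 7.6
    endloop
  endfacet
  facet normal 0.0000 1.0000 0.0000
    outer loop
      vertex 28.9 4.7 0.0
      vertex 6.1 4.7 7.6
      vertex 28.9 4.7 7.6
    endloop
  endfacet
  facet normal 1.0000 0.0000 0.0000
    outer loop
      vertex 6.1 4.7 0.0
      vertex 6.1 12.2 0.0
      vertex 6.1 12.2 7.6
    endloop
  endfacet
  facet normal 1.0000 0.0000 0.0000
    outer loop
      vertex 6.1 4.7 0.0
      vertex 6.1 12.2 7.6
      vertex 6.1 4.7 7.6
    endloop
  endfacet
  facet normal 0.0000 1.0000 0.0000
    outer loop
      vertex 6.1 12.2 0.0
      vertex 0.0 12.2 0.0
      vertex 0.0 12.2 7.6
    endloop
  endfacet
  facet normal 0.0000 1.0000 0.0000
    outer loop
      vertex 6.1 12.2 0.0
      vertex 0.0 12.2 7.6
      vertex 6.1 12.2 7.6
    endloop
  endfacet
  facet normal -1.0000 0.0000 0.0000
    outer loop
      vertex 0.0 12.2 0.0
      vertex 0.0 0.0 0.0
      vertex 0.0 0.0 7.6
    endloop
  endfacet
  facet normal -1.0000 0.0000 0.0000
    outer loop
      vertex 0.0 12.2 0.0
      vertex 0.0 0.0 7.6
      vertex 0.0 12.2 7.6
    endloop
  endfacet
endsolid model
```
; perimeter-only toolpath
G21 ; units = mm
G90 ; absolute positioning
G28 ; home
; layer 1
G0 Z1.9
G0 X0.0 Y0.0
G1 X28.9 Y0.0
G1 X28.9 Y4.7
G1 X6.1 Y4.7
G1 X6.1 Y12.2
G1 X0.0 Y12.2
G1 X0.0 Y0.0
; layer 2
G0 Z3.8
G0 X0.0 Y0.0
G1 X28.9 Y0.0
G1 X28.9 Y4.7
G1 X6.1 Y4.7
G1 X6.1 Y12.2
G1 X0.0 Y12.2
G1 X0.0 Y0.0
; layer 3
G0 Z5.7
G0 X0.0 Y0.0
G1 X28.9 Y0.0
G1 X28.9 Y4.7
G1 X6.1 Y4.7
G1 X6.1 Y12.2
G1 X0.0 Y12.2
G1 X0.0 Y0.0
; layer 4
G0 Z7.6
G0 X0.0 Y0.0
G1 X28.9 Y0.0
G1 X28.9 Y4.7
G1 X6.1 Y4.7
G1 X6.1 Y12.2
G1 X0.0 Y12.2
G1 X0.0 Y0.0
M2 ; end

The solid is an L-shaped prism: outer 28.9 × 12.2 mm, arm thicknesses ≈ 4.7 mm (horizontal) and 6.1 mm (vertical), extruded 7.6 mm in z. Slicing at Δz = 1.9 mm — 4 equal slices spanning the solid's height, so layer i sits at z = i·h/4 — gives 4 non-empty perimeters. Each is a 6-segment closed polygon; G0 lifts to the layer z and rapids to the start vertex, then G1 traces the edges.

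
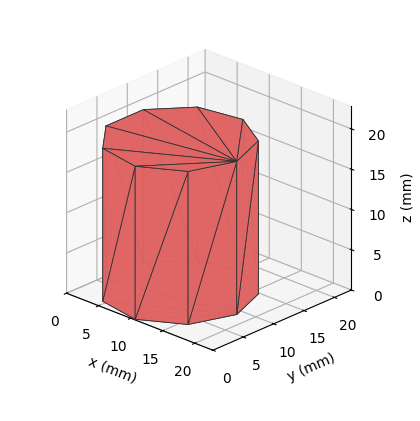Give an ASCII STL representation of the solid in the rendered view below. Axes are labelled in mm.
Reading the render: the shape is a regular 9-sided prism (a cylinder approximated with 9 flat sides), circumscribed radius ≈ 9 mm, height ≈ 19 mm (dimensions read to the nearest mm from the axis ticks). For the STL, each face is triangulated and given an outward normal.

solid part
  facet normal 0.0000 0.0000 -1.0000
    outer loop
      vertex 10.563 17.863 0.000
      vertex 15.894 14.785 0.000
      vertex 18.000 9.000 0.000
    endloop
  endfacet
  facet normal 0.0000 0.0000 -1.0000
    outer loop
      vertex 4.500 16.794 0.000
      vertex 10.563 17.863 0.000
      vertex 18.000 9.000 0.000
    endloop
  endfacet
  facet normal 0.0000 0.0000 -1.0000
    outer loop
      vertex 0.543 12.078 0.000
      vertex 4.500 16.794 0.000
      vertex 18.000 9.000 0.000
    endloop
  endfacet
  facet normal 0.0000 0.0000 -1.0000
    outer loop
      vertex 0.543 5.922 0.000
      vertex 0.543 12.078 0.000
      vertex 18.000 9.000 0.000
    endloop
  endfacet
  facet normal 0.0000 0.0000 -1.0000
    outer loop
      vertex 4.500 1.206 0.000
      vertex 0.543 5.922 0.000
      vertex 18.000 9.000 0.000
    endloop
  endfacet
  facet normal 0.0000 0.0000 -1.0000
    outer loop
      vertex 10.563 0.137 0.000
      vertex 4.500 1.206 0.000
      vertex 18.000 9.000 0.000
    endloop
  endfacet
  facet normal 0.0000 0.0000 -1.0000
    outer loop
      vertex 15.894 3.215 0.000
      vertex 10.563 0.137 0.000
      vertex 18.000 9.000 0.000
    endloop
  endfacet
  facet normal 0.0000 0.0000 1.0000
    outer loop
      vertex 18.000 9.000 19.000
      vertex 15.894 14.785 19.000
      vertex 10.563 17.863 19.000
    endloop
  endfacet
  facet normal 0.0000 0.0000 1.0000
    outer loop
      vertex 18.000 9.000 19.000
      vertex 10.563 17.863 19.000
      vertex 4.500 16.794 19.000
    endloop
  endfacet
  facet normal 0.0000 0.0000 1.0000
    outer loop
      vertex 18.000 9.000 19.000
      vertex 4.500 16.794 19.000
      vertex 0.543 12.078 19.000
    endloop
  endfacet
  facet normal 0.0000 0.0000 1.0000
    outer loop
      vertex 18.000 9.000 19.000
      vertex 0.543 12.078 19.000
      vertex 0.543 5.922 19.000
    endloop
  endfacet
  facet normal 0.0000 0.0000 1.0000
    outer loop
      vertex 18.000 9.000 19.000
      vertex 0.543 5.922 19.000
      vertex 4.500 1.206 19.000
    endloop
  endfacet
  facet normal 0.0000 0.0000 1.0000
    outer loop
      vertex 18.000 9.000 19.000
      vertex 4.500 1.206 19.000
      vertex 10.563 0.137 19.000
    endloop
  endfacet
  facet normal 0.0000 0.0000 1.0000
    outer loop
      vertex 18.000 9.000 19.000
      vertex 10.563 0.137 19.000
      vertex 15.894 3.215 19.000
    endloop
  endfacet
  facet normal 0.9397 0.3421 0.0000
    outer loop
      vertex 18.000 9.000 0.000
      vertex 15.894 14.785 0.000
      vertex 15.894 14.785 19.000
    endloop
  endfacet
  facet normal 0.9397 0.3421 0.0000
    outer loop
      vertex 18.000 9.000 0.000
      vertex 15.894 14.785 19.000
      vertex 18.000 9.000 19.000
    endloop
  endfacet
  facet normal 0.5000 0.8660 0.0000
    outer loop
      vertex 15.894 14.785 0.000
      vertex 10.563 17.863 0.000
      vertex 10.563 17.863 19.000
    endloop
  endfacet
  facet normal 0.5000 0.8660 0.0000
    outer loop
      vertex 15.894 14.785 0.000
      vertex 10.563 17.863 19.000
      vertex 15.894 14.785 19.000
    endloop
  endfacet
  facet normal -0.1736 0.9848 0.0000
    outer loop
      vertex 10.563 17.863 0.000
      vertex 4.500 16.794 0.000
      vertex 4.500 16.794 19.000
    endloop
  endfacet
  facet normal -0.1736 0.9848 0.0000
    outer loop
      vertex 10.563 17.863 0.000
      vertex 4.500 16.794 19.000
      vertex 10.563 17.863 19.000
    endloop
  endfacet
  facet normal -0.7661 0.6428 0.0000
    outer loop
      vertex 4.500 16.794 0.000
      vertex 0.543 12.078 0.000
      vertex 0.543 12.078 19.000
    endloop
  endfacet
  facet normal -0.7661 0.6428 0.0000
    outer loop
      vertex 4.500 16.794 0.000
      vertex 0.543 12.078 19.000
      vertex 4.500 16.794 19.000
    endloop
  endfacet
  facet normal -1.0000 0.0000 0.0000
    outer loop
      vertex 0.543 12.078 0.000
      vertex 0.543 5.922 0.000
      vertex 0.543 5.922 19.000
    endloop
  endfacet
  facet normal -1.0000 0.0000 0.0000
    outer loop
      vertex 0.543 12.078 0.000
      vertex 0.543 5.922 19.000
      vertex 0.543 12.078 19.000
    endloop
  endfacet
  facet normal -0.7661 -0.6428 0.0000
    outer loop
      vertex 0.543 5.922 0.000
      vertex 4.500 1.206 0.000
      vertex 4.500 1.206 19.000
    endloop
  endfacet
  facet normal -0.7661 -0.6428 0.0000
    outer loop
      vertex 0.543 5.922 0.000
      vertex 4.500 1.206 19.000
      vertex 0.543 5.922 19.000
    endloop
  endfacet
  facet normal -0.1736 -0.9848 0.0000
    outer loop
      vertex 4.500 1.206 0.000
      vertex 10.563 0.137 0.000
      vertex 10.563 0.137 19.000
    endloop
  endfacet
  facet normal -0.1736 -0.9848 0.0000
    outer loop
      vertex 4.500 1.206 0.000
      vertex 10.563 0.137 19.000
      vertex 4.500 1.206 19.000
    endloop
  endfacet
  facet normal 0.5000 -0.8660 0.0000
    outer loop
      vertex 10.563 0.137 0.000
      vertex 15.894 3.215 0.000
      vertex 15.894 3.215 19.000
    endloop
  endfacet
  facet normal 0.5000 -0.8660 0.0000
    outer loop
      vertex 10.563 0.137 0.000
      vertex 15.894 3.215 19.000
      vertex 10.563 0.137 19.000
    endloop
  endfacet
  facet normal 0.9397 -0.3421 0.0000
    outer loop
      vertex 15.894 3.215 0.000
      vertex 18.000 9.000 0.000
      vertex 18.000 9.000 19.000
    endloop
  endfacet
  facet normal 0.9397 -0.3421 0.0000
    outer loop
      vertex 15.894 3.215 0.000
      vertex 18.000 9.000 19.000
      vertex 15.894 3.215 19.000
    endloop
  endfacet
endsolid part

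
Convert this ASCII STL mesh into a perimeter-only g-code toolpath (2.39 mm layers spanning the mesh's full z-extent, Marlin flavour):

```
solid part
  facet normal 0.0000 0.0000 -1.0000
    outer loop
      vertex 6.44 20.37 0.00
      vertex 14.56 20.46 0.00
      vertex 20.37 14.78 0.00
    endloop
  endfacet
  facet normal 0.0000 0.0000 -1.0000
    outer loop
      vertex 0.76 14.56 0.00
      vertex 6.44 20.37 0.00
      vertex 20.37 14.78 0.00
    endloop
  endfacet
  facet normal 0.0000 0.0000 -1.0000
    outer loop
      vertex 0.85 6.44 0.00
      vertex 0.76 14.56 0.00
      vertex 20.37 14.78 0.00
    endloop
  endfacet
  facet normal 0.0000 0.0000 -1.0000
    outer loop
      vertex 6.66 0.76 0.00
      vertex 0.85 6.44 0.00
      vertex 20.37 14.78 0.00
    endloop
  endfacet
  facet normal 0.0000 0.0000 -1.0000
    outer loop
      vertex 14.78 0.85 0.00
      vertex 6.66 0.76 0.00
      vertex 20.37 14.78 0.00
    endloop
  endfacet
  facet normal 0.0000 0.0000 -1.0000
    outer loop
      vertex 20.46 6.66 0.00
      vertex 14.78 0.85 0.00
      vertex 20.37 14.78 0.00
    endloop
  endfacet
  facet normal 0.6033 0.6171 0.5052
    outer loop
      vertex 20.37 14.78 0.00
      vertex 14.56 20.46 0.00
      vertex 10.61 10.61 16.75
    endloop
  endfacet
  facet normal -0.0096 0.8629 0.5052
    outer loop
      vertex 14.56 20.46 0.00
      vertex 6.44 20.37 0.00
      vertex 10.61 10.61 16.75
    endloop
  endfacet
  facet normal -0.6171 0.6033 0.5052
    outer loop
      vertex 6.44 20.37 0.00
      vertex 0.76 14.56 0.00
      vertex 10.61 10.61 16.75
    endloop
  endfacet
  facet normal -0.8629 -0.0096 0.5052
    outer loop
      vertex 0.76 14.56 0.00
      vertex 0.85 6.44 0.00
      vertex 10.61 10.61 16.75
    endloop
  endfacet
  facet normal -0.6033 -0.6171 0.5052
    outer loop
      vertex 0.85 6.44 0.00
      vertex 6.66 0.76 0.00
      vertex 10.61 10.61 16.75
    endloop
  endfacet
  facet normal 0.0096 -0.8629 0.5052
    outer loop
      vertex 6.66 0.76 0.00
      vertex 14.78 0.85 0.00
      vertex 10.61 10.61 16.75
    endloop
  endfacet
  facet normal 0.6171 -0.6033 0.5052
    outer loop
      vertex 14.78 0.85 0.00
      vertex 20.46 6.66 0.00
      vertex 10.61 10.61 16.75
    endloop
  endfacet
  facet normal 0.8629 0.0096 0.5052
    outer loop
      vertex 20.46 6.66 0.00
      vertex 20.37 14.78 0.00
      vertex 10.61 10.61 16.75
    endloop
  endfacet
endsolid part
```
; perimeter-only toolpath
G21 ; units = mm
G90 ; absolute positioning
G28 ; home
; layer 1
G0 Z2.39
G0 X18.98 Y14.18
G1 X14.00 Y19.05
G1 X7.04 Y18.98
G1 X2.17 Y14.00
G1 X2.24 Y7.04
G1 X7.22 Y2.17
G1 X14.18 Y2.24
G1 X19.05 Y7.22
G1 X18.98 Y14.18
; layer 2
G0 Z4.79
G0 X17.58 Y13.59
G1 X13.43 Y17.65
G1 X7.63 Y17.58
G1 X3.57 Y13.43
G1 X3.64 Y7.63
G1 X7.79 Y3.57
G1 X13.59 Y3.64
G1 X17.65 Y7.79
G1 X17.58 Y13.59
; layer 3
G0 Z7.18
G0 X16.19 Y12.99
G1 X12.87 Y16.24
G1 X8.23 Y16.19
G1 X4.98 Y12.87
G1 X5.03 Y8.23
G1 X8.35 Y4.98
G1 X12.99 Y5.03
G1 X16.24 Y8.35
G1 X16.19 Y12.99
; layer 4
G0 Z9.57
G0 X14.79 Y12.40
G1 X12.30 Y14.83
G1 X8.82 Y14.79
G1 X6.39 Y12.30
G1 X6.43 Y8.82
G1 X8.92 Y6.39
G1 X12.40 Y6.43
G1 X14.83 Y8.92
G1 X14.79 Y12.40
; layer 5
G0 Z11.96
G0 X13.40 Y11.80
G1 X11.74 Y13.42
G1 X9.42 Y13.40
G1 X7.80 Y11.74
G1 X7.82 Y9.42
G1 X9.48 Y7.80
G1 X11.80 Y7.82
G1 X13.42 Y9.48
G1 X13.40 Y11.80
; layer 6
G0 Z14.36
G0 X12.00 Y11.21
G1 X11.17 Y12.02
G1 X10.01 Y12.00
G1 X9.20 Y11.17
G1 X9.22 Y10.01
G1 X10.05 Y9.20
G1 X11.21 Y9.22
G1 X12.02 Y10.05
G1 X12.00 Y11.21
M2 ; end

The solid is a regular 8-sided pyramid, base circumscribed radius ≈ 10.6 mm, apex at z ≈ 16.8 mm. Slicing at Δz = 2.39 mm — 7 equal slices spanning the solid's height, so layer i sits at z = i·h/7 — gives 6 non-empty perimeters. Each is a 8-segment closed polygon; G0 lifts to the layer z and rapids to the start vertex, then G1 traces the edges. The cross-section shrinks linearly with z (the slice at the apex is degenerate and omitted).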